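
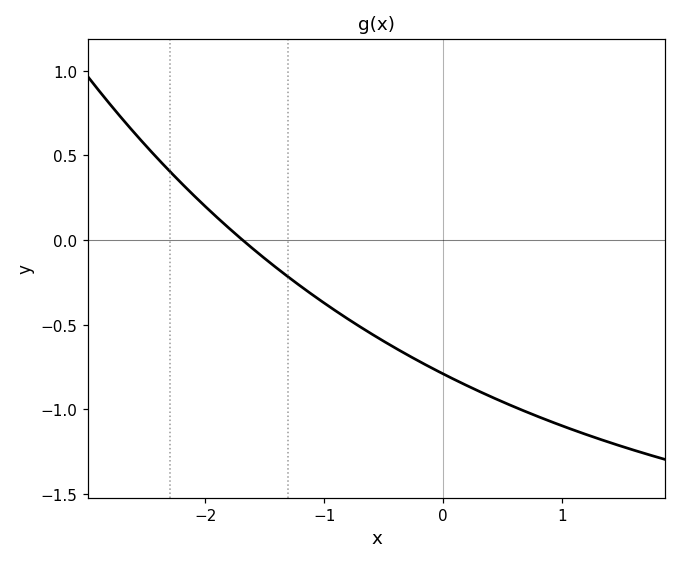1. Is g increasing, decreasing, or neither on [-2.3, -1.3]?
decreasing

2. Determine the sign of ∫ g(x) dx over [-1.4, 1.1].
negative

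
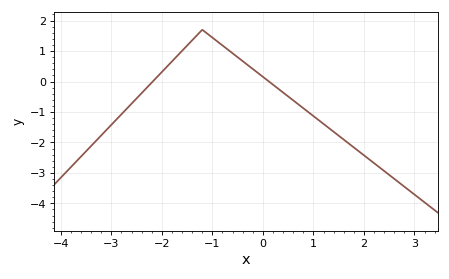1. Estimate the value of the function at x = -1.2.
1.7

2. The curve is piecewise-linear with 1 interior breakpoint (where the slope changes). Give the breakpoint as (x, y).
(-1.2, 1.7)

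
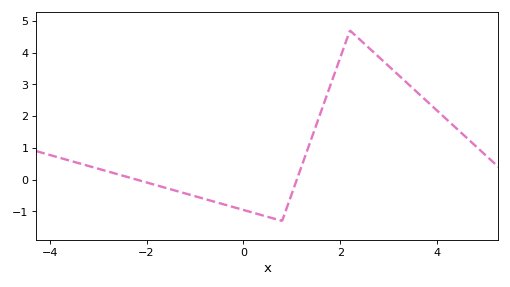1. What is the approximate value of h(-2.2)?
-0.001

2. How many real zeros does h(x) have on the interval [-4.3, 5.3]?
2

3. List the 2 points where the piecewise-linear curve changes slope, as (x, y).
(0.8, -1.3); (2.2, 4.7)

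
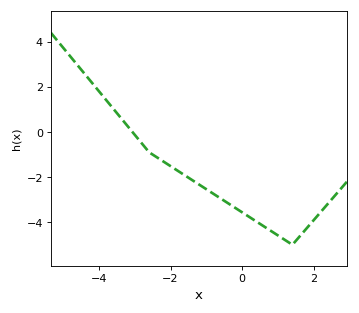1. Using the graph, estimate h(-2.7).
-0.707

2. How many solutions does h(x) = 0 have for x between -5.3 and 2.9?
1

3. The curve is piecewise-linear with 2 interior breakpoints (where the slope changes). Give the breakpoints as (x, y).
(-2.6, -0.9); (1.4, -5)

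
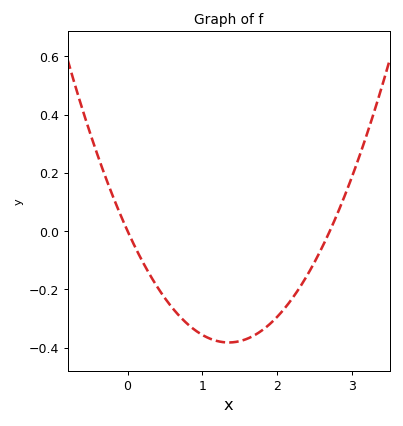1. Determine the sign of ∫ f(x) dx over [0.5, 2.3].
negative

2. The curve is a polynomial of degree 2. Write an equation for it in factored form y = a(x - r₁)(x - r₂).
y = 0.21(x - 0)(x - 2.7)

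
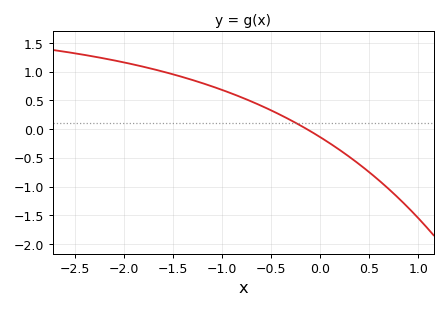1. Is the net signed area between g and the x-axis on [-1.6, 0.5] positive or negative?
positive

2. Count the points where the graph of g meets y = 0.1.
1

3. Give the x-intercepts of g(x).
-0.137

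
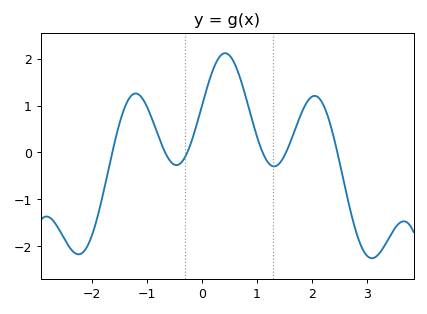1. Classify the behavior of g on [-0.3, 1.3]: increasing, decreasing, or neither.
neither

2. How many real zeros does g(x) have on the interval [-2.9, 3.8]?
6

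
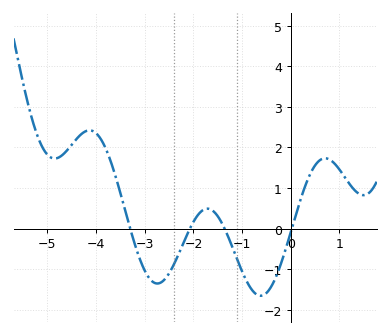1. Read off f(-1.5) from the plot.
0.3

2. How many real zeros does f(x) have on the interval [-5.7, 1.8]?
4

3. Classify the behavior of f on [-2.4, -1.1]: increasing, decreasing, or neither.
neither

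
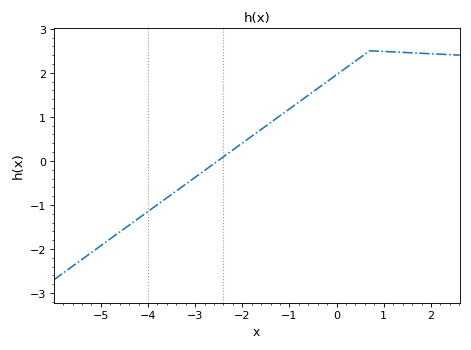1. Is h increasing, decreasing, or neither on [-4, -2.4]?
increasing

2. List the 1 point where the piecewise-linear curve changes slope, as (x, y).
(0.7, 2.5)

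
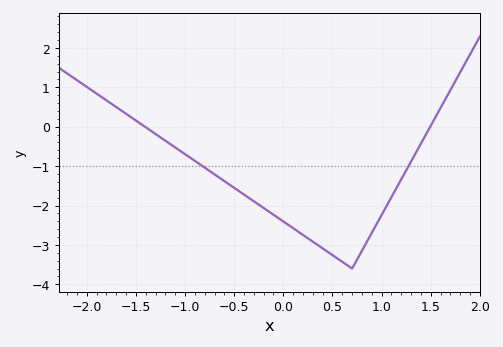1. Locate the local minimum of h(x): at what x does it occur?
0.698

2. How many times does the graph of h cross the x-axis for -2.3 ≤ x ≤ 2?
2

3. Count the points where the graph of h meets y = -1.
2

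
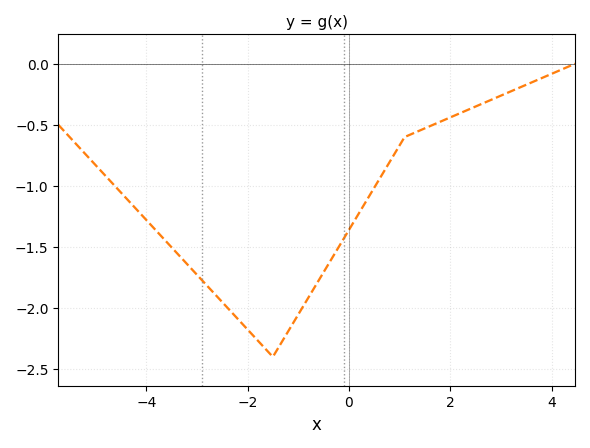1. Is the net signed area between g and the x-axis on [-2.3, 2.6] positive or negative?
negative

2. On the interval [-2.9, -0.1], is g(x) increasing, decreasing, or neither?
neither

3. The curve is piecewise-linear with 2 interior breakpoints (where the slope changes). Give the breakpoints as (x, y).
(-1.5, -2.4); (1.1, -0.6)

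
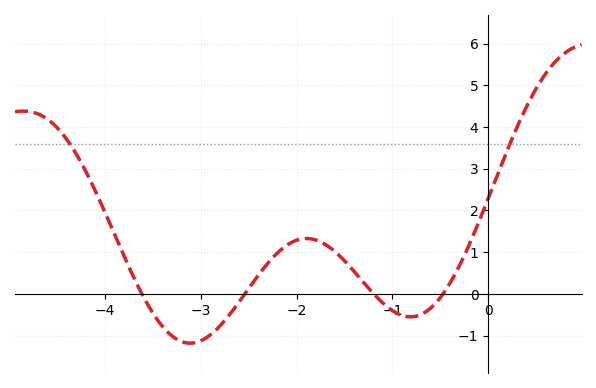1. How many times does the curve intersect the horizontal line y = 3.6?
2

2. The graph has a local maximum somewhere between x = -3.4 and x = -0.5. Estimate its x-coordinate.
-1.9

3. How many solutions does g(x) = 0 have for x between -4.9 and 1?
4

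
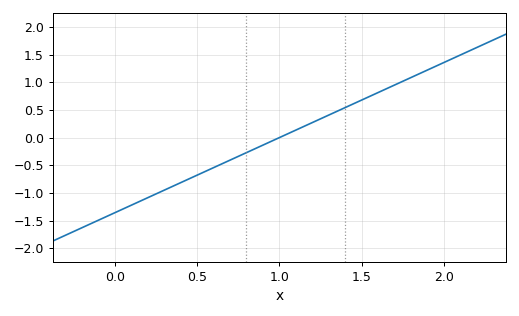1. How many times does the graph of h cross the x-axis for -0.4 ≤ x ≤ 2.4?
1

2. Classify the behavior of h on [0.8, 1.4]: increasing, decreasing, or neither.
increasing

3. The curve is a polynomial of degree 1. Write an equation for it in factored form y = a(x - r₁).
y = 1.36(x - 1)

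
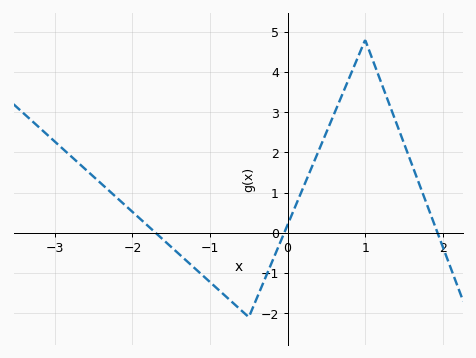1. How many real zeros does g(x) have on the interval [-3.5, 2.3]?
3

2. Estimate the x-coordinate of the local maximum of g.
0.999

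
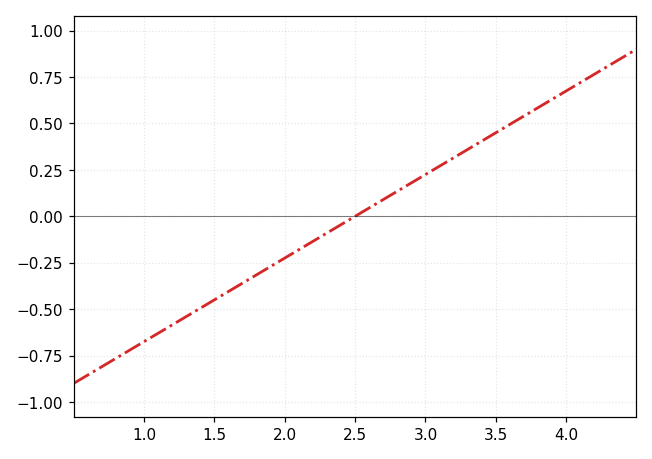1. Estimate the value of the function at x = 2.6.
0.045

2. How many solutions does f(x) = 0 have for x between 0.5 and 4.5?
1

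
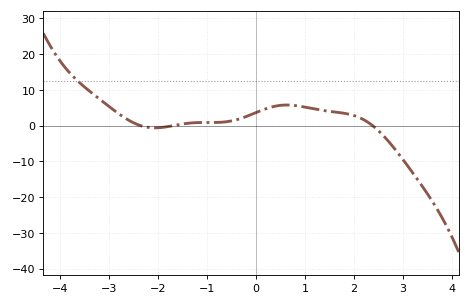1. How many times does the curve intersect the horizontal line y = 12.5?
1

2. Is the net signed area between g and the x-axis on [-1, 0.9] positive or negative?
positive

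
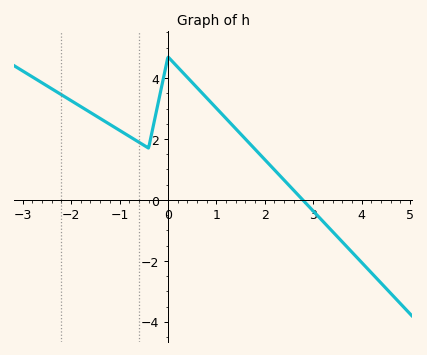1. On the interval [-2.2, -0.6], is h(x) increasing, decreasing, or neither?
decreasing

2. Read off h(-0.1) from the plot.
3.95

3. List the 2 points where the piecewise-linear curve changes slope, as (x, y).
(-0.4, 1.7); (0, 4.7)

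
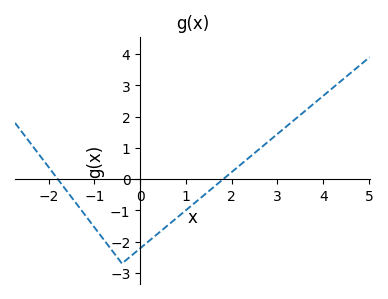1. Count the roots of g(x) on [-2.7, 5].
2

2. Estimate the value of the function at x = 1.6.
-0.261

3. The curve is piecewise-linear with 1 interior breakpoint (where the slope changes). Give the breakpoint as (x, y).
(-0.4, -2.7)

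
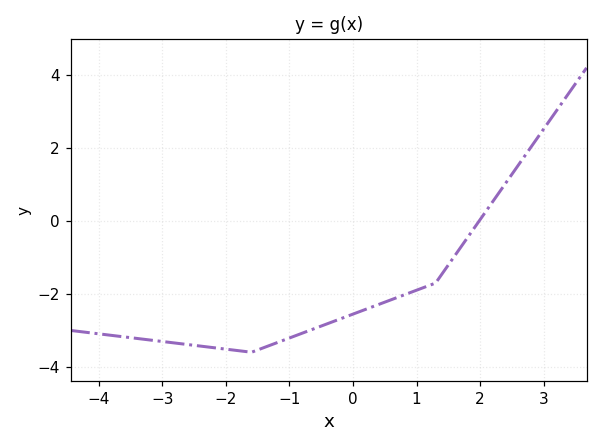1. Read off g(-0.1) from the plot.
-2.6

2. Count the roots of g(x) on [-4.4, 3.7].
1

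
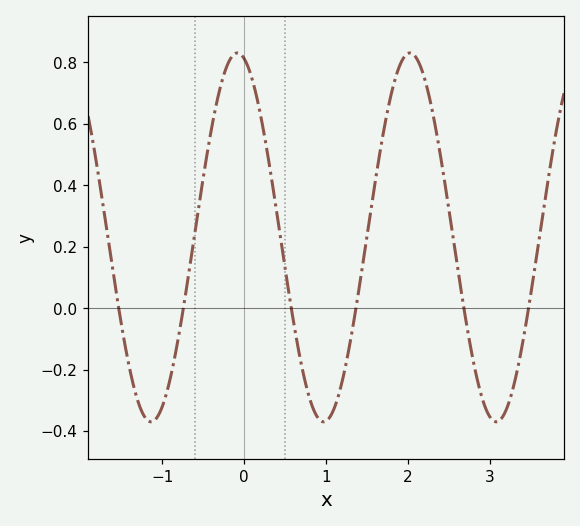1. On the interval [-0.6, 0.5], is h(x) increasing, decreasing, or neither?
neither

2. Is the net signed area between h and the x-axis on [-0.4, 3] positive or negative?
positive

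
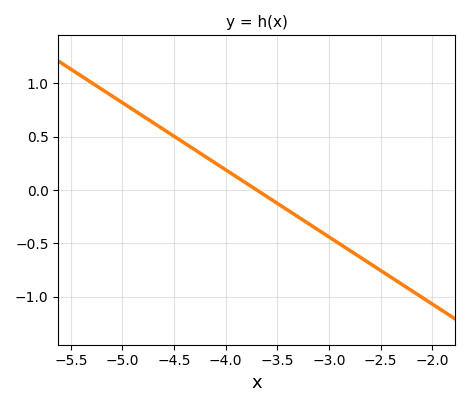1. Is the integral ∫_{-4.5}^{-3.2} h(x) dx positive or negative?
positive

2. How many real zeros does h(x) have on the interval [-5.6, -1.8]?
1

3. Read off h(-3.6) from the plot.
-0.05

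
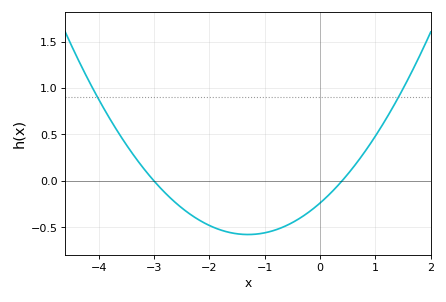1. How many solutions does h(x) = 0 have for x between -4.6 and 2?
2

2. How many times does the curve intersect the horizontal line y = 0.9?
2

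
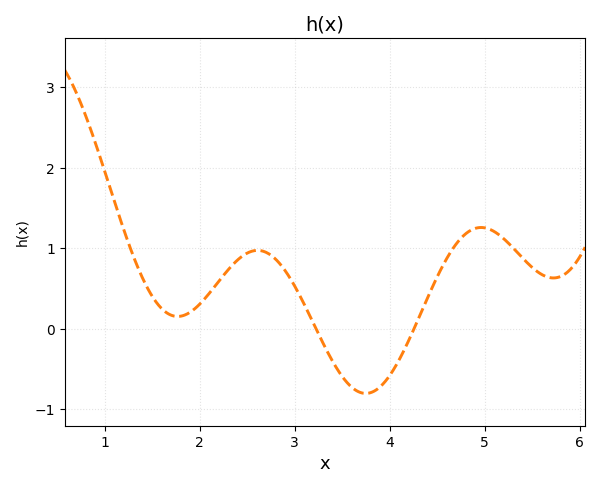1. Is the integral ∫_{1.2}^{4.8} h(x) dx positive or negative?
positive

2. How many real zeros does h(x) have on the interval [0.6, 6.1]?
2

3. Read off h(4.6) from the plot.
0.9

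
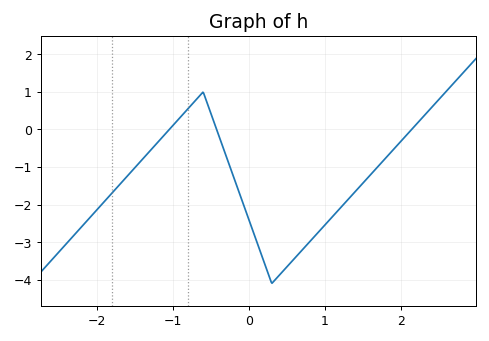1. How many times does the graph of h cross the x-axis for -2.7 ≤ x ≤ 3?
3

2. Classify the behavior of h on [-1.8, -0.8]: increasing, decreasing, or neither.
increasing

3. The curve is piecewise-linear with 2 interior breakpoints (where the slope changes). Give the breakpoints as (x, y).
(-0.6, 1); (0.3, -4.1)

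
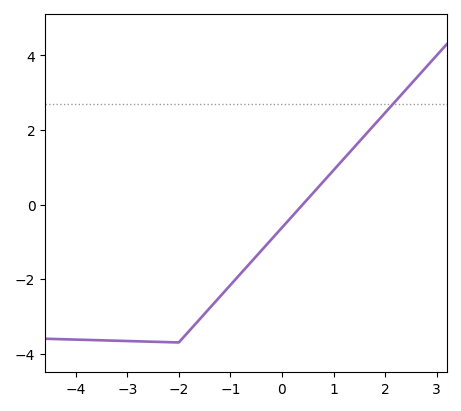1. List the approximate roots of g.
0.402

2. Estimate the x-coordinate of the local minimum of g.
-2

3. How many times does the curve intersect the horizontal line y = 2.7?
1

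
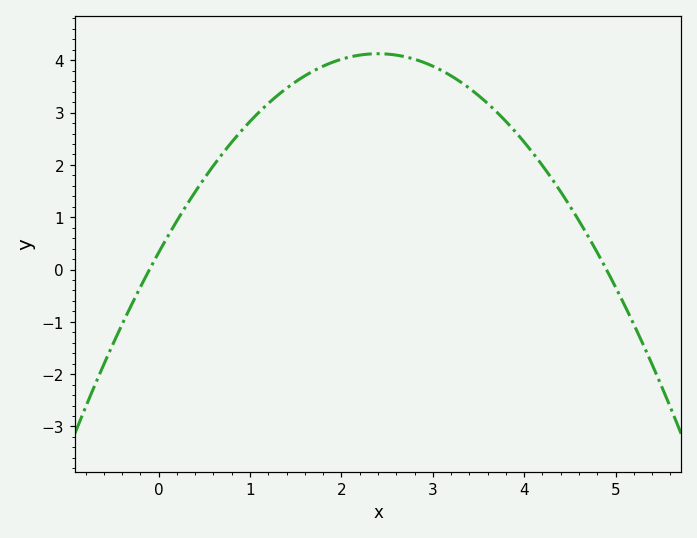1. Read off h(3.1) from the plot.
3.8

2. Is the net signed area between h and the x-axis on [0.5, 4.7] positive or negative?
positive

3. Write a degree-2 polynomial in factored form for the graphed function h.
y = -0.66(x + 0.1)(x - 4.9)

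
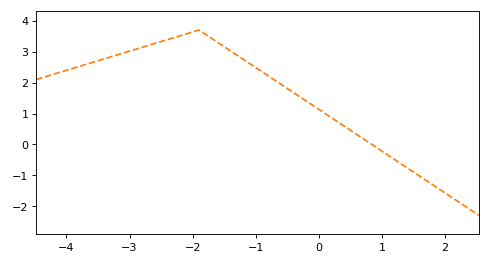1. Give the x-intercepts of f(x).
0.84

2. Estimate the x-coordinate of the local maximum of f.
-1.9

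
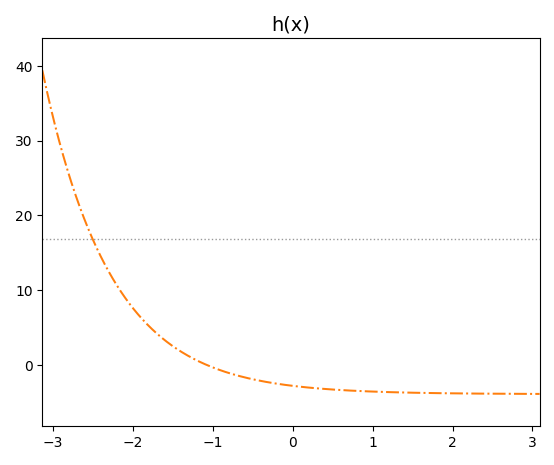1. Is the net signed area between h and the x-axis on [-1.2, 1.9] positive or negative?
negative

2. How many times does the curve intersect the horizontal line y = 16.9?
1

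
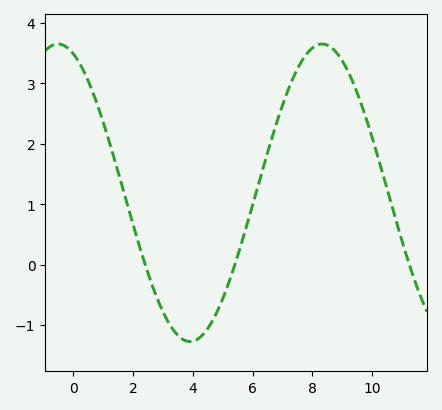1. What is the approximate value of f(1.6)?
1.4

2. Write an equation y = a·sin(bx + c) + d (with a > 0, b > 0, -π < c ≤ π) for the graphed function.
y = 2.46sin(0.71x + 1.9) + 1.19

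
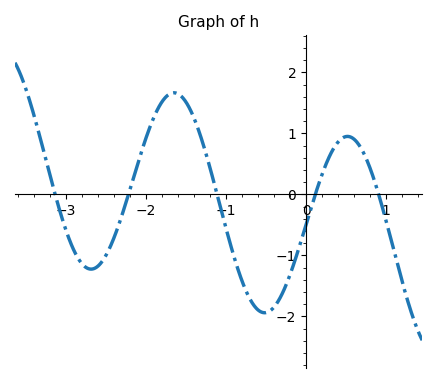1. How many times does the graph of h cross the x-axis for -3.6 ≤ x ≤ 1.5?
5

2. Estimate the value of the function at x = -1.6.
1.6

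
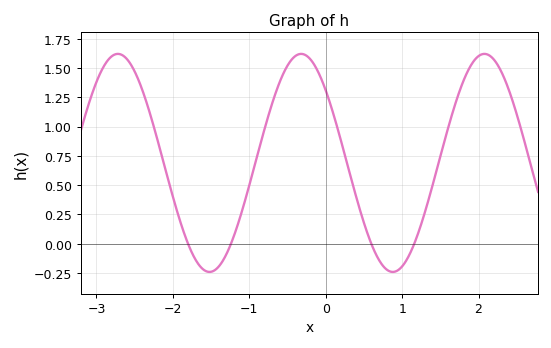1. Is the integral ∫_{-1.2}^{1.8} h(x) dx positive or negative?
positive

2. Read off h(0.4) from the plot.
0.4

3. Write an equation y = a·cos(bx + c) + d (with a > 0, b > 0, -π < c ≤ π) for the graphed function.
y = 0.93cos(2.6x + 0.84) + 0.69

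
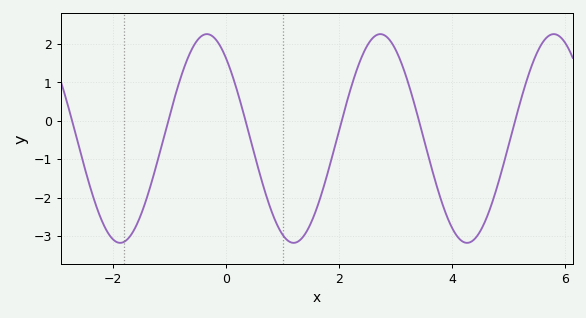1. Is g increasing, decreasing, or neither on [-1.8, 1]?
neither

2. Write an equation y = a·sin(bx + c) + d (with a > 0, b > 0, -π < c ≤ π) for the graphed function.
y = 2.72sin(2x + 2.3) - 0.46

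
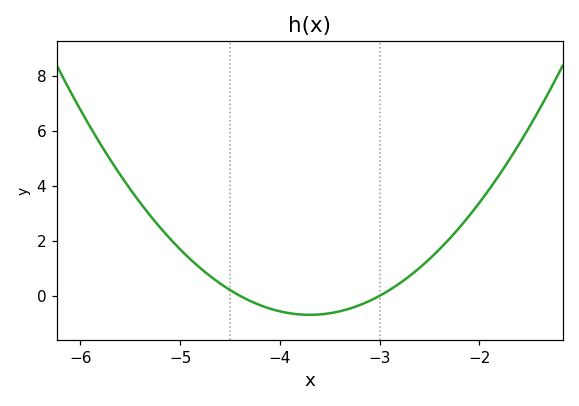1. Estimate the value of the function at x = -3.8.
-0.677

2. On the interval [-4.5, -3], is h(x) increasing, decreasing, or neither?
neither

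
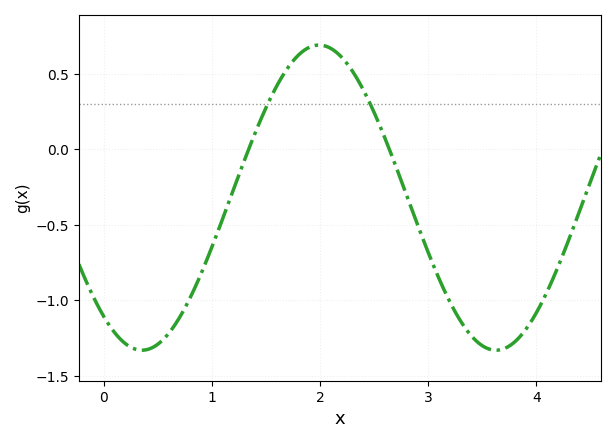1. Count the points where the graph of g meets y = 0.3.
2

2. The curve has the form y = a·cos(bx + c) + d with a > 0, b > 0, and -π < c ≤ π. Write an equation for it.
y = 1.01cos(1.9x + 2.5) - 0.32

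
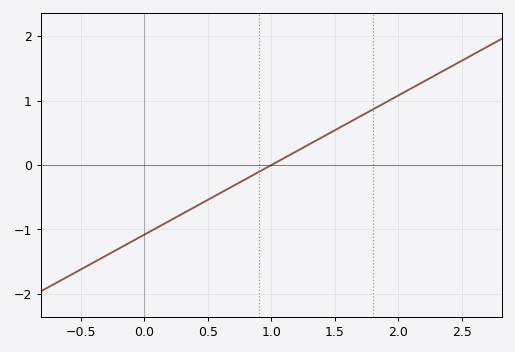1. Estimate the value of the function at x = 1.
0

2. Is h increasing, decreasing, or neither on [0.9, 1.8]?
increasing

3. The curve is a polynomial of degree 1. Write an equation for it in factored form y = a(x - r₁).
y = 1.08(x - 1)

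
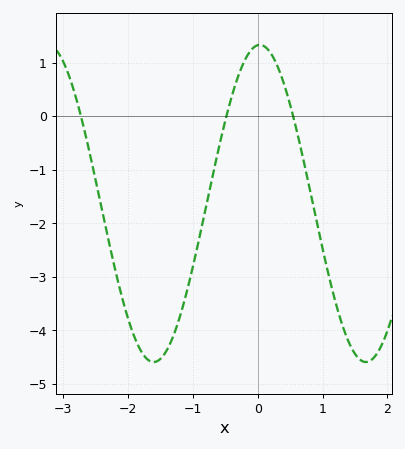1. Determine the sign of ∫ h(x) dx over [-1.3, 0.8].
negative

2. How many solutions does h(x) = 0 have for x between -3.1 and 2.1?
3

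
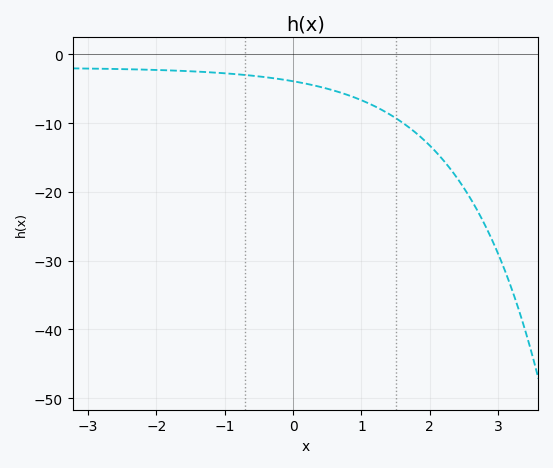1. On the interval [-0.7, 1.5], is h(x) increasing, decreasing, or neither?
decreasing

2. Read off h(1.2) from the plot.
-8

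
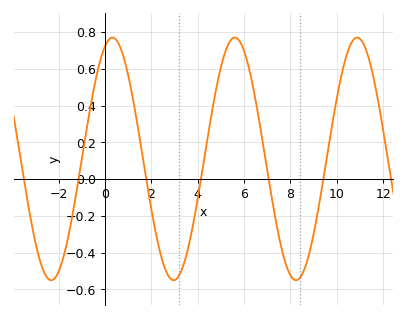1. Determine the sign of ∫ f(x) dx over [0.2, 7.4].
positive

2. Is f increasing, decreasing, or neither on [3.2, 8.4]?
neither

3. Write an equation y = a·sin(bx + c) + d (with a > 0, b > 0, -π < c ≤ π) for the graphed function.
y = 0.66sin(1.19x + 1.19) + 0.11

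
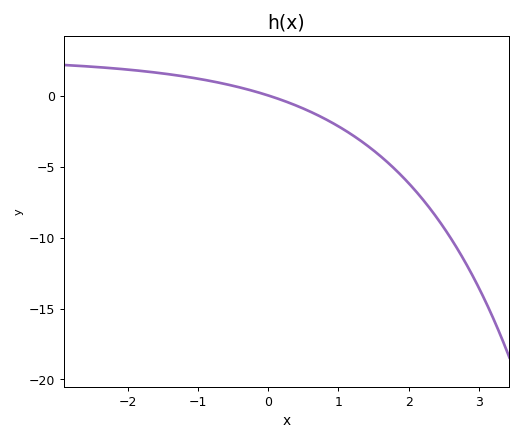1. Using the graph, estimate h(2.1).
-6.5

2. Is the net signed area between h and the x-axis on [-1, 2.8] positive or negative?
negative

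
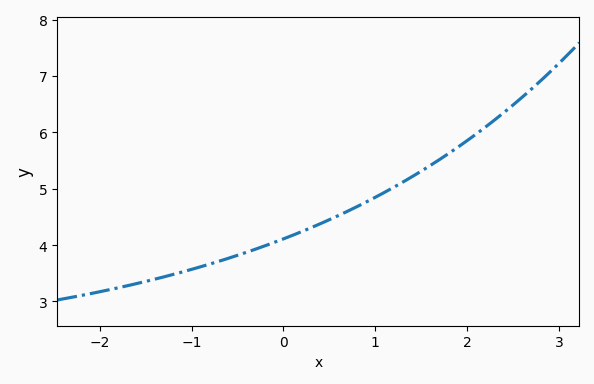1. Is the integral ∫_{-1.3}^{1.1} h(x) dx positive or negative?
positive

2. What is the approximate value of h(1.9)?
5.7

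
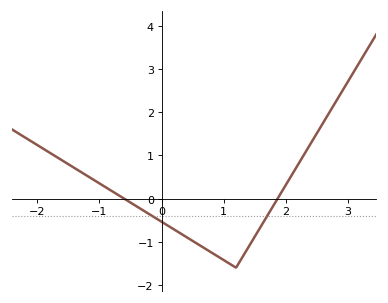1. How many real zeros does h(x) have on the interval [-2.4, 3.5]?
2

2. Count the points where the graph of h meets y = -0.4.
2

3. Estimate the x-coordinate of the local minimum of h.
1.2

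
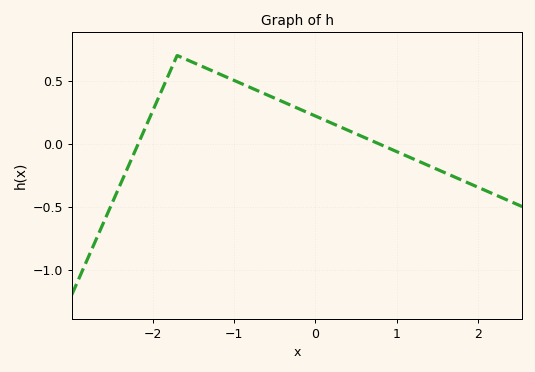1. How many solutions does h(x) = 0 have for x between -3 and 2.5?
2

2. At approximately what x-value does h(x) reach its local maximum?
-1.7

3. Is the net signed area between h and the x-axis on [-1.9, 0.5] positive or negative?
positive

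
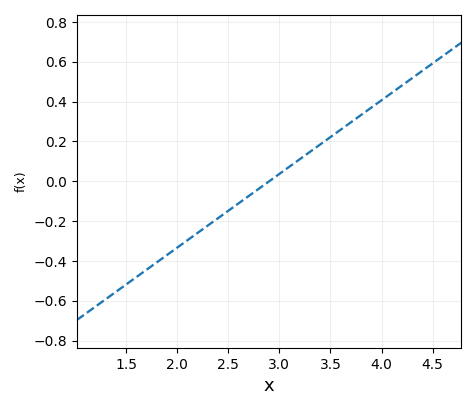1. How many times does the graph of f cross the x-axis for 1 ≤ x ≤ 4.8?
1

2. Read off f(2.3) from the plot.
-0.22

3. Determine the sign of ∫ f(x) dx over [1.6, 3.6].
negative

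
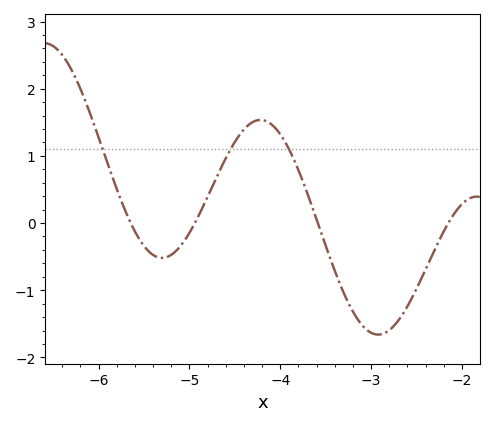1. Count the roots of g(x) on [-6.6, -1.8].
4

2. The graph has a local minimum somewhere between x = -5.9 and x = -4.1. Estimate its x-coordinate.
-5.3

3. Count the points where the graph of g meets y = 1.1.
3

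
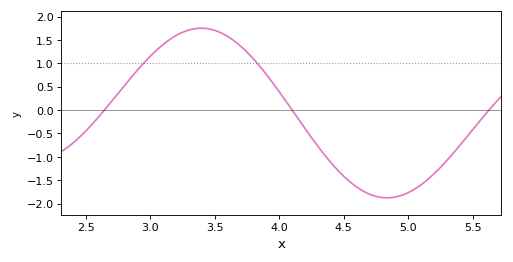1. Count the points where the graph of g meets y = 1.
2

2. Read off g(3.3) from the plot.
1.71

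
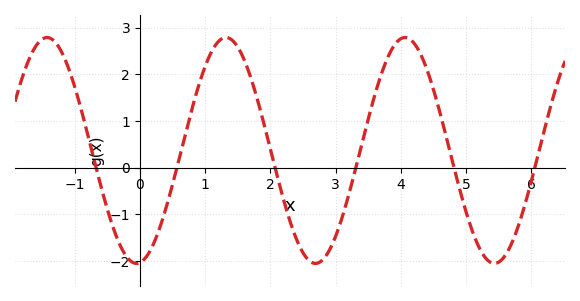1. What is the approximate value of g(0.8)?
1.3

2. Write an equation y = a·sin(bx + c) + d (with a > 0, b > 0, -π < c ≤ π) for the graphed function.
y = 2.42sin(2.3x - 1.4) + 0.37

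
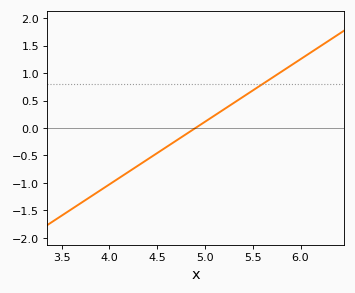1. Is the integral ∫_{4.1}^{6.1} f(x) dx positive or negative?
positive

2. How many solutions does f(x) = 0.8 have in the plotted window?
1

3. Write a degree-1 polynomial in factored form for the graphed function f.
y = 1.14(x - 4.9)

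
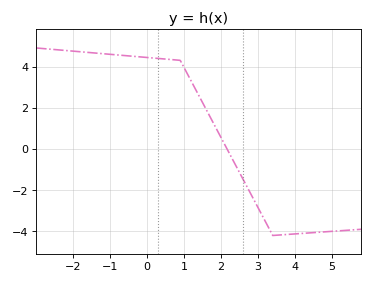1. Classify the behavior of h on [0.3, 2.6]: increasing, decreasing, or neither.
decreasing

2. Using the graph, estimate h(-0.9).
4.6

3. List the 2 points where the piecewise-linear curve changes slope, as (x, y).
(0.9, 4.3); (3.4, -4.2)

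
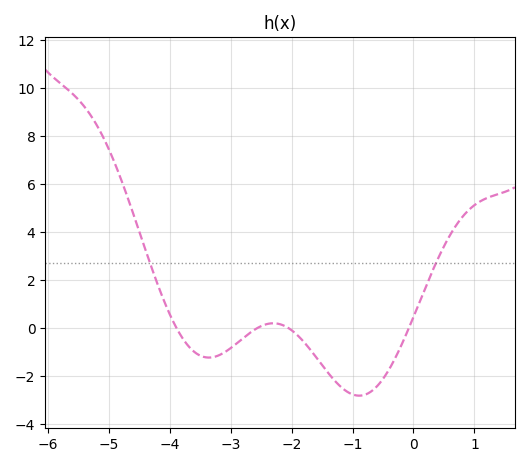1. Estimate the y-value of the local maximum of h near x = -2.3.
0.2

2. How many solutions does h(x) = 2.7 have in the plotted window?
2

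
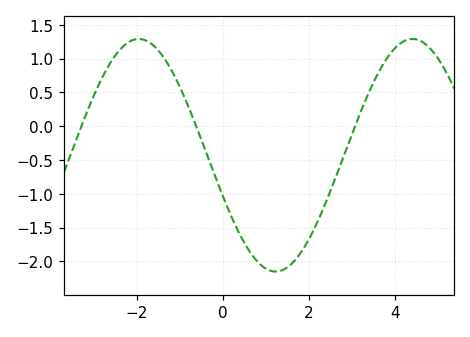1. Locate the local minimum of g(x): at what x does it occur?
1.2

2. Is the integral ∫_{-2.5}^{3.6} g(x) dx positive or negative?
negative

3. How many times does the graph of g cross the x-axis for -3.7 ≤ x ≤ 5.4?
3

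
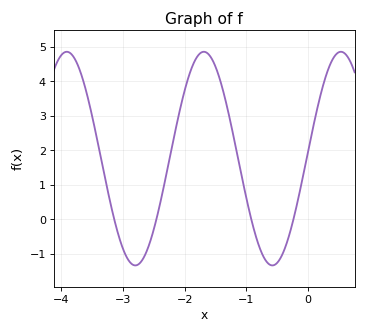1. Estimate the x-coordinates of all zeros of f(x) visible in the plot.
-3.1, -2.5, -0.9, -0.2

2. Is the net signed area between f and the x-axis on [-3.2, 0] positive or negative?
positive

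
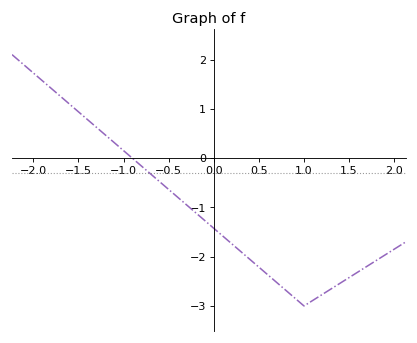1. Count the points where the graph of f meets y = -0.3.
1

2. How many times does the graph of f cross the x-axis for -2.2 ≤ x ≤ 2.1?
1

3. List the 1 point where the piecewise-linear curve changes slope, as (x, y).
(1, -3)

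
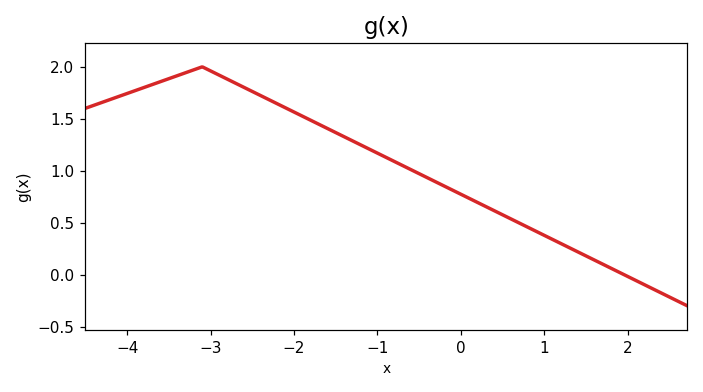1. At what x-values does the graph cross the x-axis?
2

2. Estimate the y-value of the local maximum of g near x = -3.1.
2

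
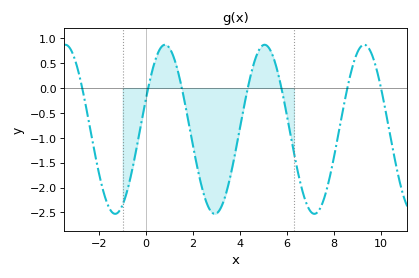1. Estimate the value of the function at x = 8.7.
0.254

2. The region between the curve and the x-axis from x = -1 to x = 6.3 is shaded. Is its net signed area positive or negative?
negative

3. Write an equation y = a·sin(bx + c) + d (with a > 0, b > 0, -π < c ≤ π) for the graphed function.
y = 1.7sin(1.48x + 0.382) - 0.83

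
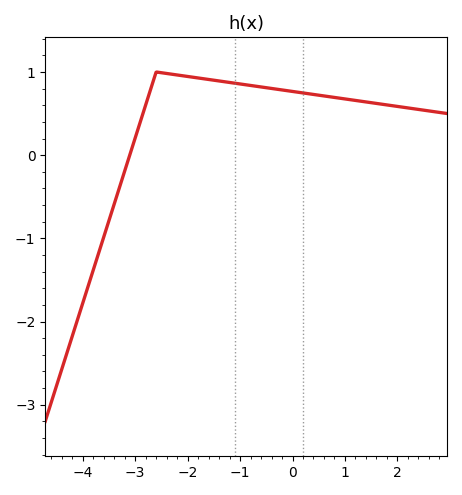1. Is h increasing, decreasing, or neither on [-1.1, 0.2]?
decreasing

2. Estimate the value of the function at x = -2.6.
1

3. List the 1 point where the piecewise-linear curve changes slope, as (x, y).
(-2.6, 1)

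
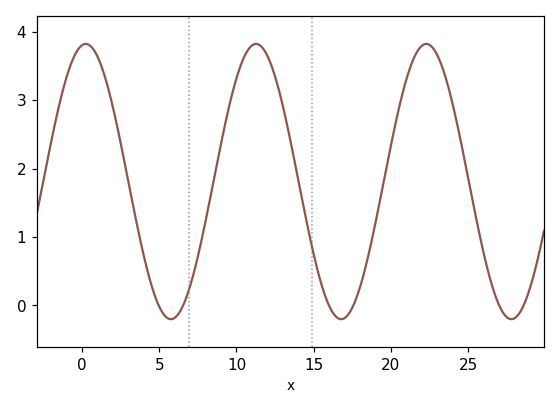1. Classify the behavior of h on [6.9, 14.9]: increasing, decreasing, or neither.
neither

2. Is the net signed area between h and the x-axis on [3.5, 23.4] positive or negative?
positive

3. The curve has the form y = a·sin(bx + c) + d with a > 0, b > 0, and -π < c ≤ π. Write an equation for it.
y = 2.01sin(0.57x + 1.4) + 1.81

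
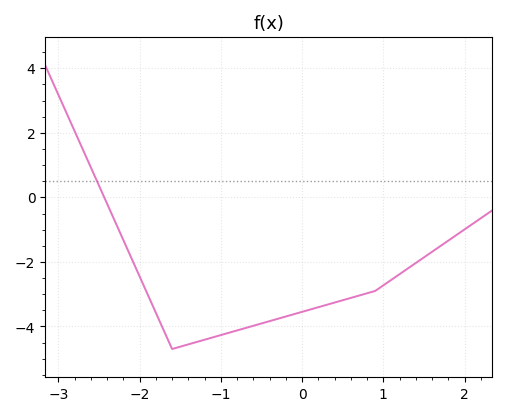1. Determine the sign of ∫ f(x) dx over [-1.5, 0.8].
negative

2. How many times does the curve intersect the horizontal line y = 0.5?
1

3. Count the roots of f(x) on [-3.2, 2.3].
1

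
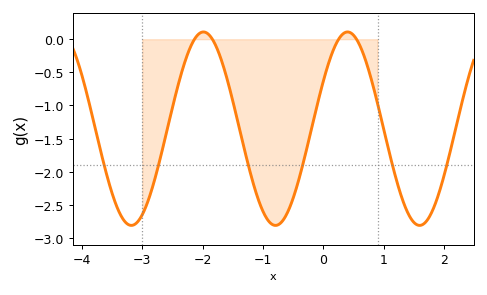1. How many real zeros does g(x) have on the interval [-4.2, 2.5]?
4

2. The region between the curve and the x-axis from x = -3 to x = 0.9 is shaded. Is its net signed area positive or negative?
negative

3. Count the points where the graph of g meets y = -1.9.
6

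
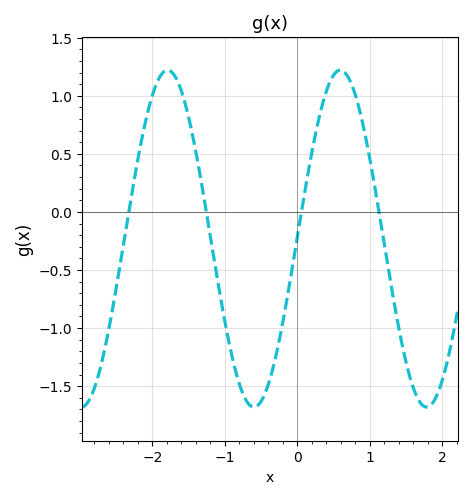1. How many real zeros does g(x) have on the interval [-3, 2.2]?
4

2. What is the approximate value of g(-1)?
-0.95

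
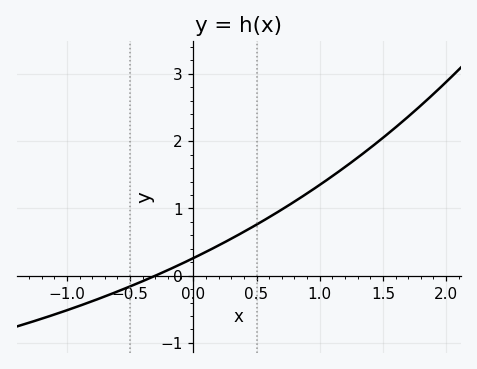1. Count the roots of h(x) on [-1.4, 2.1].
1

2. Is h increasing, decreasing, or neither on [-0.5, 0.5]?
increasing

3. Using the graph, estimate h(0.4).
0.7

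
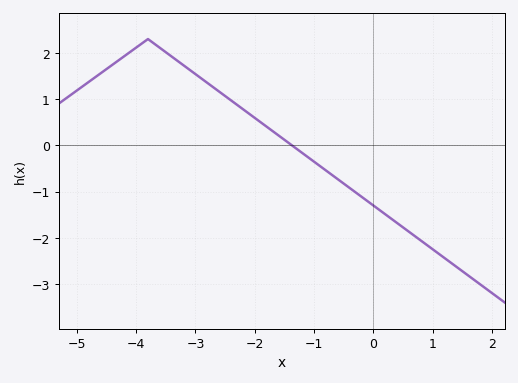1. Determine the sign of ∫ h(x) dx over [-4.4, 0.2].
positive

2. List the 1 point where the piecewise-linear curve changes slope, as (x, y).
(-3.8, 2.3)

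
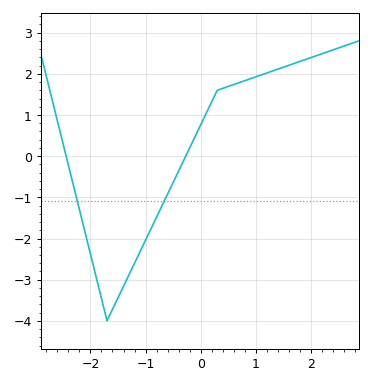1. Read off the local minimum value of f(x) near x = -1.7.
-4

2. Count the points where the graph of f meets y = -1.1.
2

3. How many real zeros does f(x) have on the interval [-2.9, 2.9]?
2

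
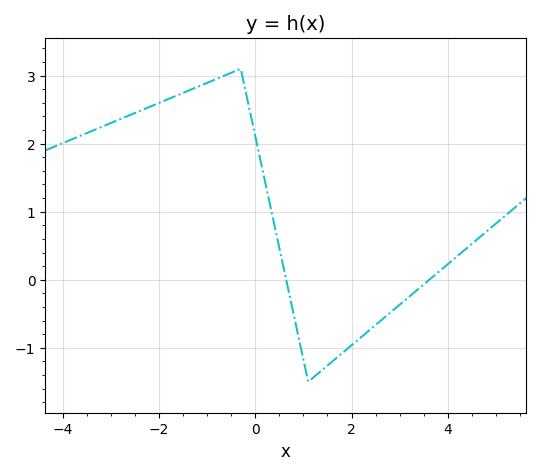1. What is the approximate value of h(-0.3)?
3.1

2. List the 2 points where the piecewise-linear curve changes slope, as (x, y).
(-0.3, 3.1); (1.1, -1.5)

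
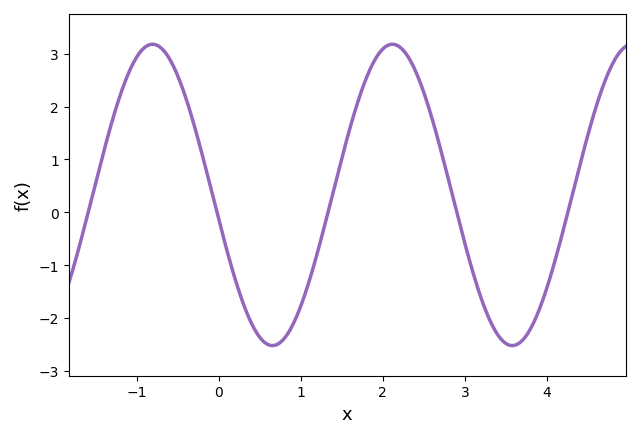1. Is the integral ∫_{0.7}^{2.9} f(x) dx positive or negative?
positive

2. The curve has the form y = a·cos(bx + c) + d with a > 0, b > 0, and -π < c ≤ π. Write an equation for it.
y = 2.85cos(2.15x + 1.73) + 0.33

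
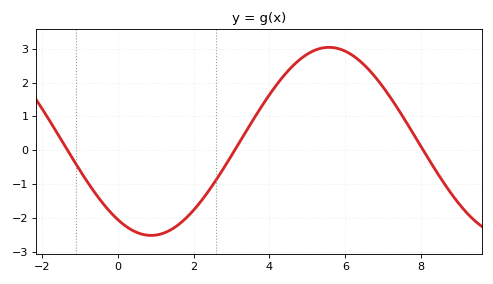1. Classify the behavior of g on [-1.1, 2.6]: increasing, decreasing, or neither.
neither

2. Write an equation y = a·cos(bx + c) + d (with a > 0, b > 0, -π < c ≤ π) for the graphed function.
y = 2.78cos(0.67x + 2.55) + 0.26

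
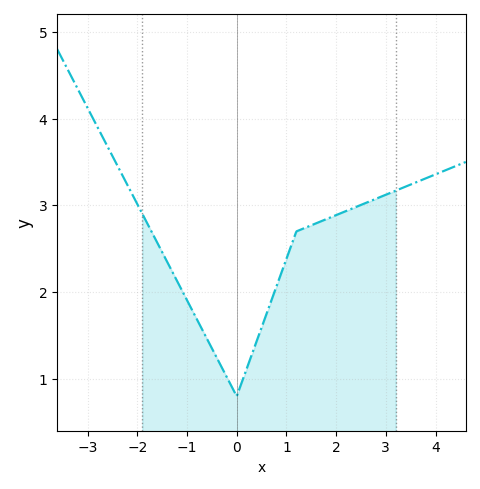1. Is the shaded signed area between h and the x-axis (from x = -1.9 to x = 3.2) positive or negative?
positive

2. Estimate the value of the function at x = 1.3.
2.72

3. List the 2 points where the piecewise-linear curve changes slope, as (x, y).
(0, 0.8); (1.2, 2.7)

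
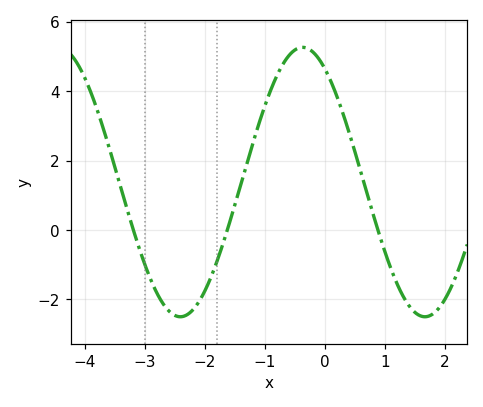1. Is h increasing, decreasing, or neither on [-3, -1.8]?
neither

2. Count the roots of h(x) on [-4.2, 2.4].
3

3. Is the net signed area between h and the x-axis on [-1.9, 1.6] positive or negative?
positive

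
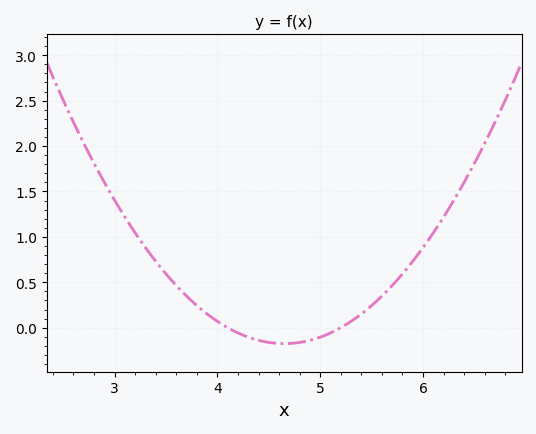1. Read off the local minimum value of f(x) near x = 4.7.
-0.2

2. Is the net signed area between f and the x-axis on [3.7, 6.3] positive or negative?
positive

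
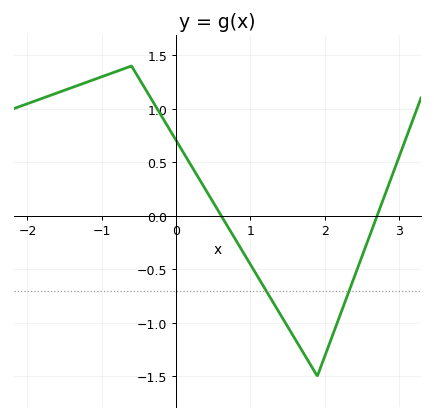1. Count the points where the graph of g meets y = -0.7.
2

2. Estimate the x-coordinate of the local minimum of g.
1.9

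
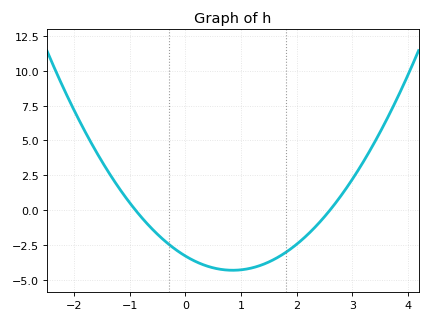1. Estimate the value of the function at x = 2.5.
-0.4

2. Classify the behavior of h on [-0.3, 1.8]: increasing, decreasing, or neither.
neither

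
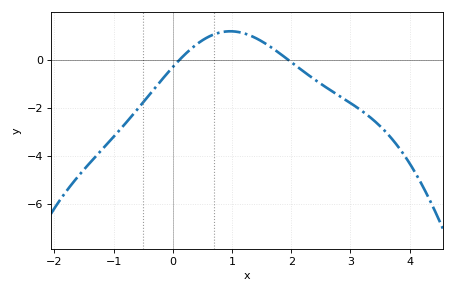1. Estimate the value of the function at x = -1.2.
-3.76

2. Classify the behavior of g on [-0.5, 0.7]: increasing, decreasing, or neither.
increasing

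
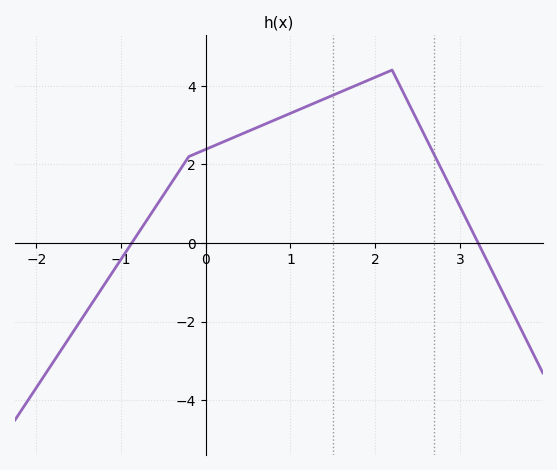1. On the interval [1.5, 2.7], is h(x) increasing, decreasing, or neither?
neither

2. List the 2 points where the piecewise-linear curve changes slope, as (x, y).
(-0.2, 2.2); (2.2, 4.4)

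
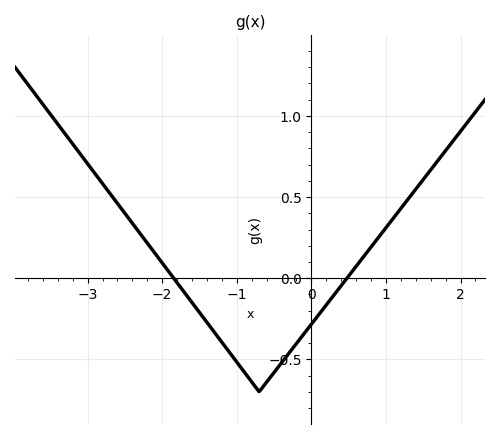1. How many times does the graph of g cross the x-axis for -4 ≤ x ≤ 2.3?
2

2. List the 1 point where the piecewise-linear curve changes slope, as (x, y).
(-0.7, -0.7)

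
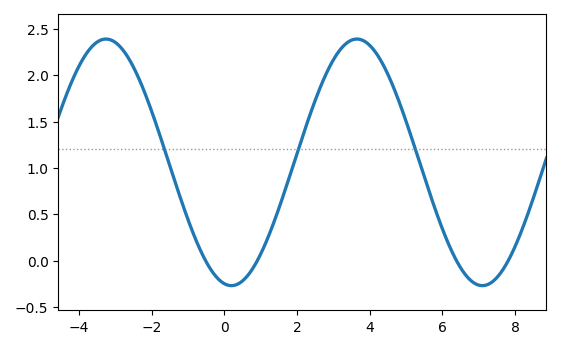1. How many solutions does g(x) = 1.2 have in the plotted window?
3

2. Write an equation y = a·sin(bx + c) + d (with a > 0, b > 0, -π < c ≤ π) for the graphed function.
y = 1.33sin(0.91x - 1.8) + 1.06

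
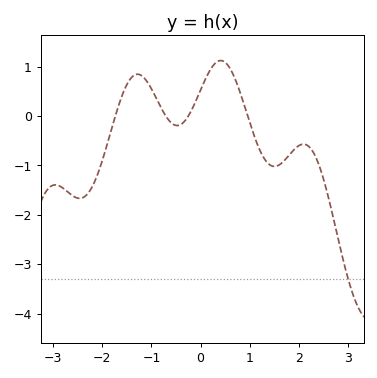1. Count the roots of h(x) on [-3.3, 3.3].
4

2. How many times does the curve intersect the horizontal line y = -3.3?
1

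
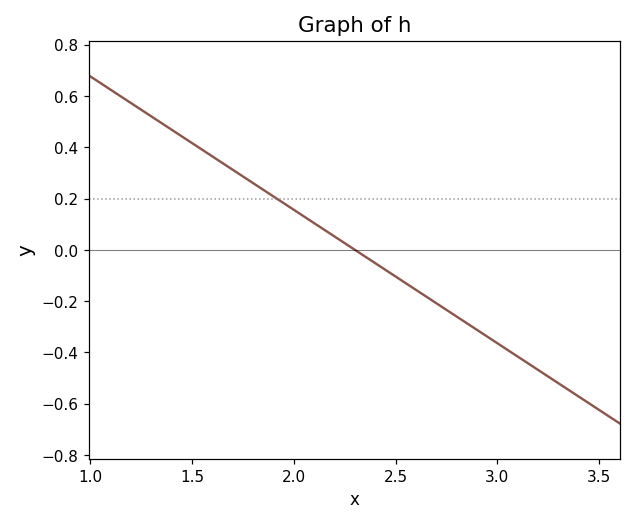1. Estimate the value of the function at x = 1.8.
0.26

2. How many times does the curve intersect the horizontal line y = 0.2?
1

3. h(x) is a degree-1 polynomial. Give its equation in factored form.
y = -0.52(x - 2.3)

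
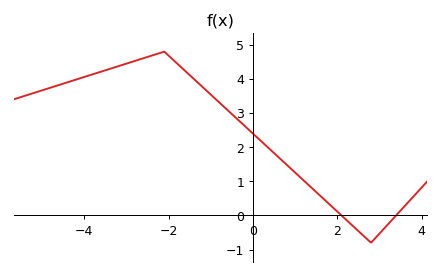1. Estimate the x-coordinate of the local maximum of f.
-2.2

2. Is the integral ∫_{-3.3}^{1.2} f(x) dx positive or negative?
positive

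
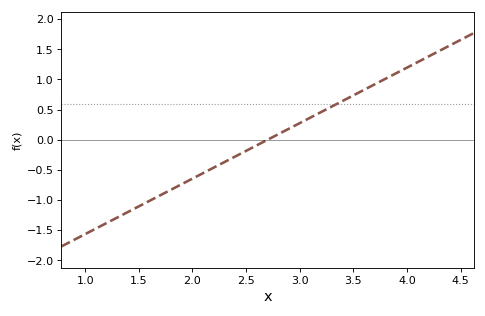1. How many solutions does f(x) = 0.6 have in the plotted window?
1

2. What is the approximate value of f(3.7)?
0.92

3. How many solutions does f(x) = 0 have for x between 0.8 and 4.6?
1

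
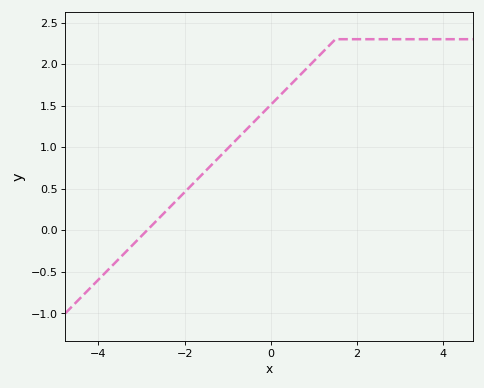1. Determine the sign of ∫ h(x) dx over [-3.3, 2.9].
positive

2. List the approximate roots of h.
-2.87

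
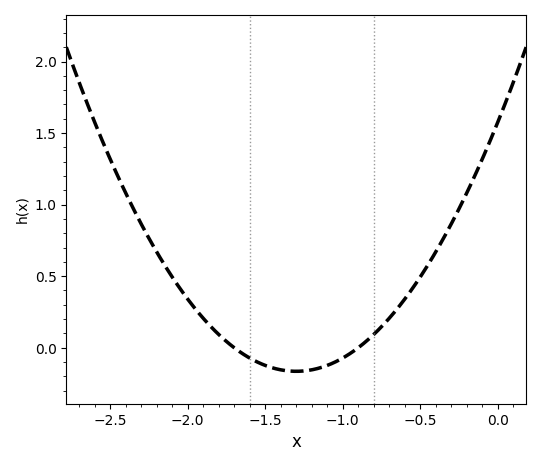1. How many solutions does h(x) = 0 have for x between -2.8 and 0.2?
2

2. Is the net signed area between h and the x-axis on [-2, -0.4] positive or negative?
positive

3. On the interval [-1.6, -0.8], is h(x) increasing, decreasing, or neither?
neither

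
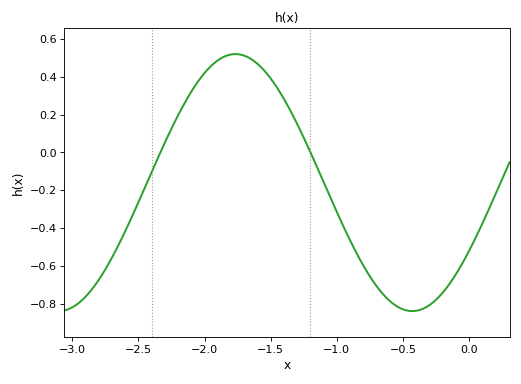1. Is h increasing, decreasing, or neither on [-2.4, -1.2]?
neither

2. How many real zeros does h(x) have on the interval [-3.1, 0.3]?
2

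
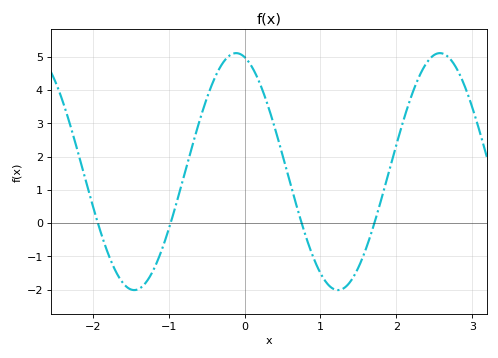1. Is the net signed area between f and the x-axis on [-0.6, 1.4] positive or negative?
positive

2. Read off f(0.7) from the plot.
0.406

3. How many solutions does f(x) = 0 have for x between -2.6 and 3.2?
4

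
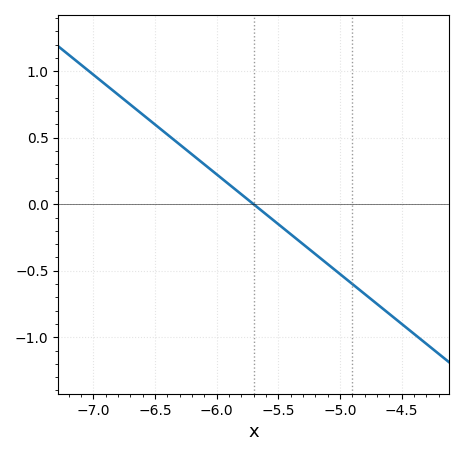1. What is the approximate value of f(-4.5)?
-0.9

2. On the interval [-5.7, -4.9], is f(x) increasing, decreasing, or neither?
decreasing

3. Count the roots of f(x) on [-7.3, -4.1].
1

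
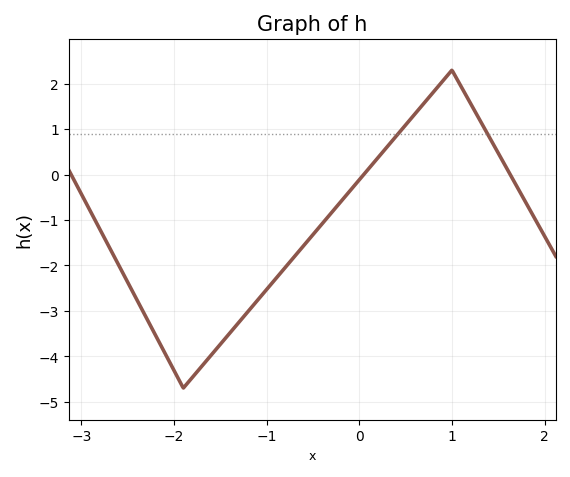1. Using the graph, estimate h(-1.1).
-2.8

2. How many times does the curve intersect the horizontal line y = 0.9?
2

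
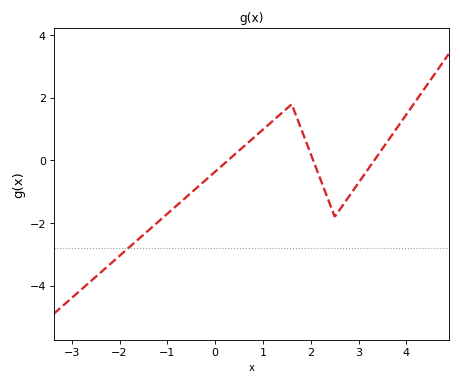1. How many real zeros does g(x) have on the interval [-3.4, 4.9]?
3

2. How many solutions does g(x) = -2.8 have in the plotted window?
1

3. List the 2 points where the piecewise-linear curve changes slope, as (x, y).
(1.6, 1.8); (2.5, -1.8)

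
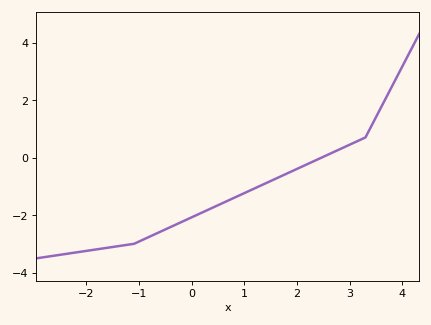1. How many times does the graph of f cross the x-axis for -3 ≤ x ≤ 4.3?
1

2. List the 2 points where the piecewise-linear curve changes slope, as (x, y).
(-1.1, -3); (3.3, 0.7)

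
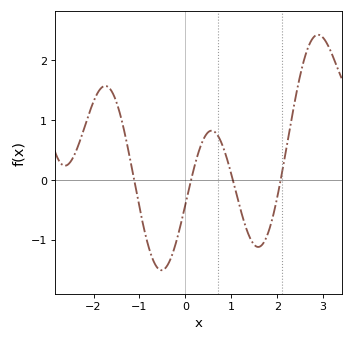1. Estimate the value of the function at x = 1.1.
-0.2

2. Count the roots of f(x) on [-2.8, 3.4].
4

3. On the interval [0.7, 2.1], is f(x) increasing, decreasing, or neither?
neither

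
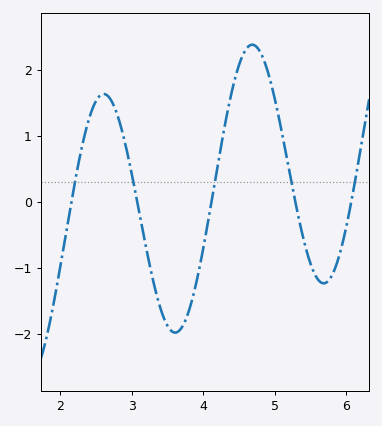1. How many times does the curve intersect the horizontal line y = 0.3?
5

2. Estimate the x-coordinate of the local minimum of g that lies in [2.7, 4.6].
3.61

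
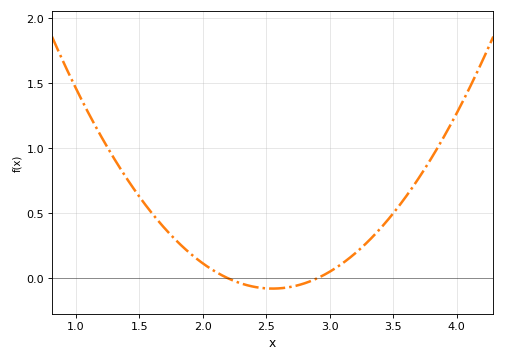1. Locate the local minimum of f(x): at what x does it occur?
2.55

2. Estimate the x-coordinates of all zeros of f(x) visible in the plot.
2.2, 2.9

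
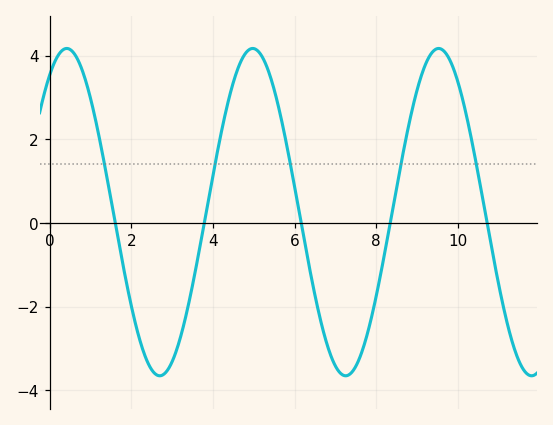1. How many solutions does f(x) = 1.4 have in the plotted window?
5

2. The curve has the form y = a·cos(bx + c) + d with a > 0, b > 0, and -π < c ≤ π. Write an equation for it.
y = 3.91cos(1.38x - 0.582) + 0.26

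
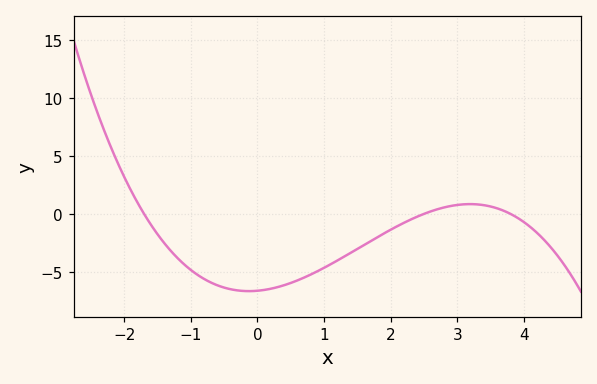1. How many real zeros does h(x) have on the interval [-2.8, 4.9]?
3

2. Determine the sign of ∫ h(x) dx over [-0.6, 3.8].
negative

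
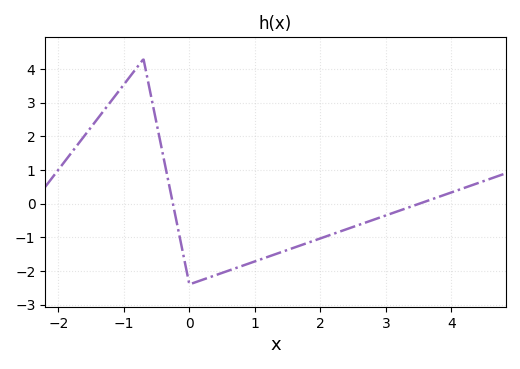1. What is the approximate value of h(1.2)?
-1.6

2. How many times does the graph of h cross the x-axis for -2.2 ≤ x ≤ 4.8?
2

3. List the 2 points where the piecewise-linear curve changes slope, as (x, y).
(-0.7, 4.3); (0, -2.4)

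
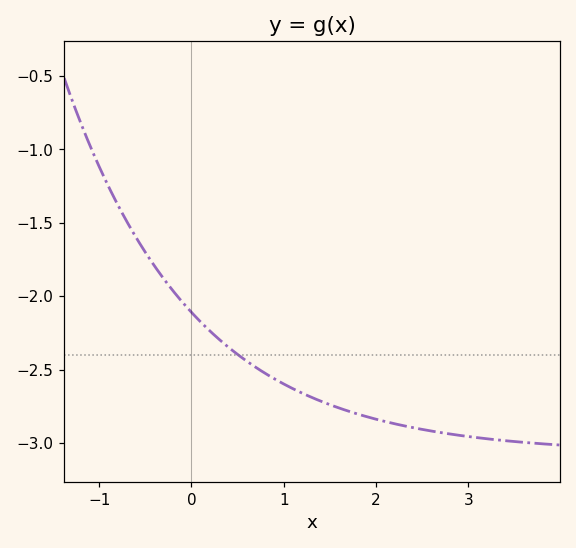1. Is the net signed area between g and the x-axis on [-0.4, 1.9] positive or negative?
negative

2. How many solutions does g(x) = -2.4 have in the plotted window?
1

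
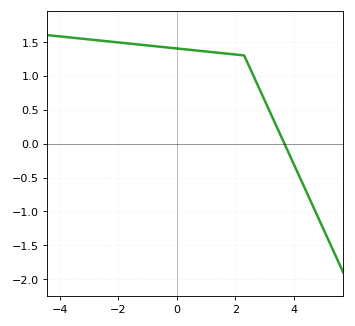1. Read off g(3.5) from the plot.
0.165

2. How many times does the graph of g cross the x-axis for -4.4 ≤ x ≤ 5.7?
1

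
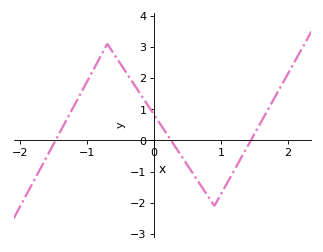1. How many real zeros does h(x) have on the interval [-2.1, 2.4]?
3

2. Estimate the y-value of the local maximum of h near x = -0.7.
3.1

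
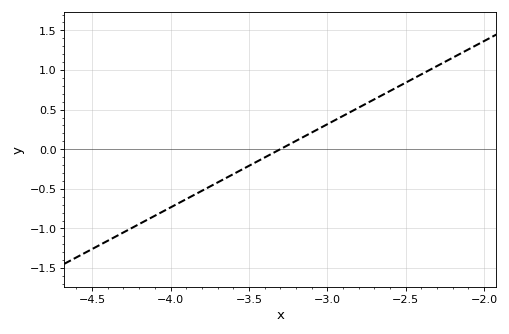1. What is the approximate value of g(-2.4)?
0.945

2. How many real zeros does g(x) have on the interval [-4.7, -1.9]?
1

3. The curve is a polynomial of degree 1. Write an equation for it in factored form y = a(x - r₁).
y = 1.05(x + 3.3)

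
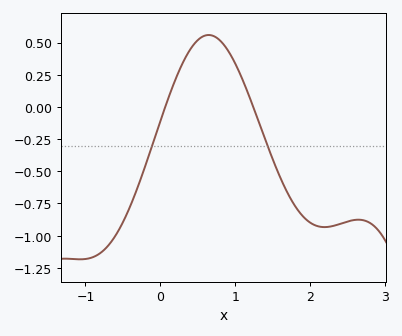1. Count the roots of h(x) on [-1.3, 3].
2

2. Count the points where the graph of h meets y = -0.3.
2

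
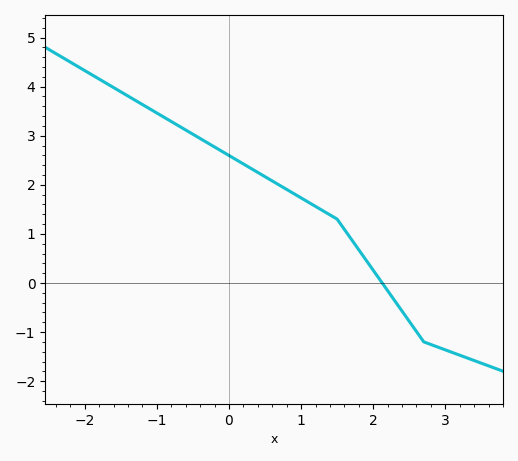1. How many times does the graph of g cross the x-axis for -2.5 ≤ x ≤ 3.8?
1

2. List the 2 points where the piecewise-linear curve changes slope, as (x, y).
(1.5, 1.3); (2.7, -1.2)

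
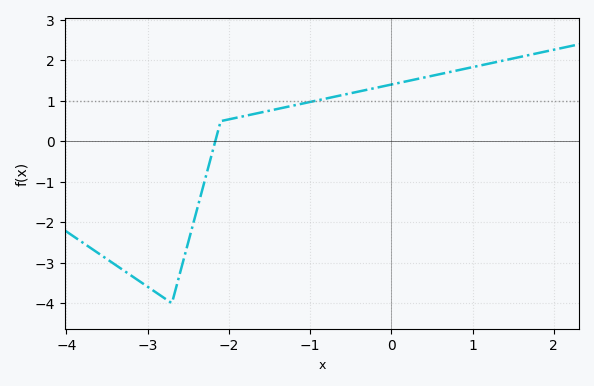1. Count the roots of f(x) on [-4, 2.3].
1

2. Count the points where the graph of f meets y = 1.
1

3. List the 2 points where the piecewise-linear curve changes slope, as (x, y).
(-2.7, -4); (-2.1, 0.5)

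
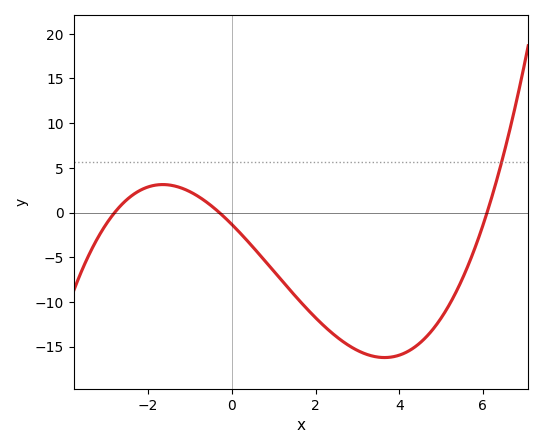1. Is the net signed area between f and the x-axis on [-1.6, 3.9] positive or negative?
negative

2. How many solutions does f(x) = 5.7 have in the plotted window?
1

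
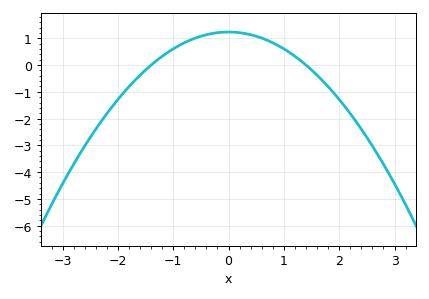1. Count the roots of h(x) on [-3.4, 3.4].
2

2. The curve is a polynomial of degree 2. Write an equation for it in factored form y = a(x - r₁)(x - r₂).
y = -0.63(x + 1.4)(x - 1.4)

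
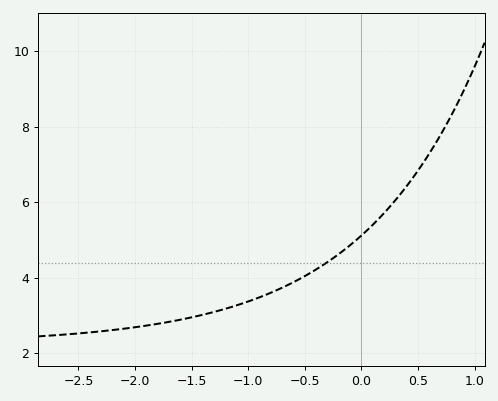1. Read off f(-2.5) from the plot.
2.6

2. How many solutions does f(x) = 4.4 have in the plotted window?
1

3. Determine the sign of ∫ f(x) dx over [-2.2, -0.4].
positive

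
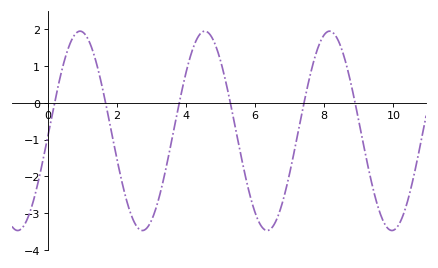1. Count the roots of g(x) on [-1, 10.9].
6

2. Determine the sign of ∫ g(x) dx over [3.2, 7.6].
negative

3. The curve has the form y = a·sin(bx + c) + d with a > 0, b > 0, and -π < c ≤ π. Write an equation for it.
y = 2.71sin(1.74x - 0.05) - 0.76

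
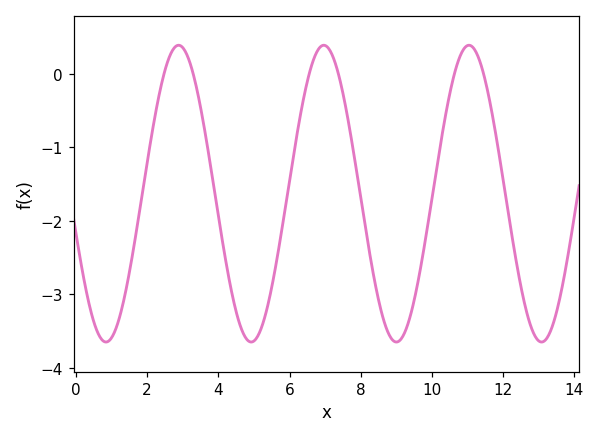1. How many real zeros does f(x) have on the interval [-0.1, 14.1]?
6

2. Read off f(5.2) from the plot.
-3.5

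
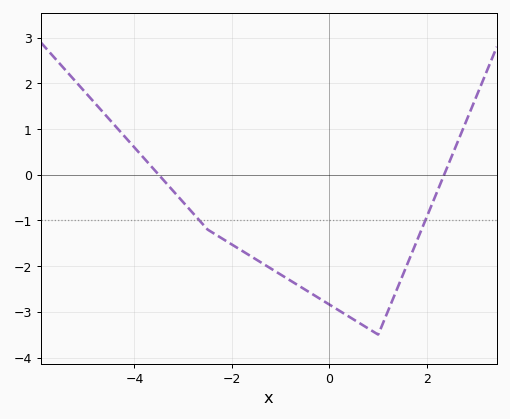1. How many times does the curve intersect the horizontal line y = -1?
2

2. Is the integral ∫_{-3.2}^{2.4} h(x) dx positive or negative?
negative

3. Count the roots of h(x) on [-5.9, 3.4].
2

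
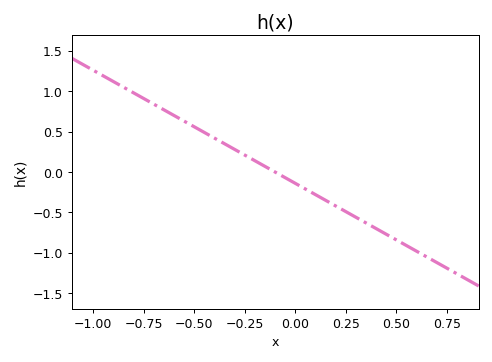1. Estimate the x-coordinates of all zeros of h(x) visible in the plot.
-0.1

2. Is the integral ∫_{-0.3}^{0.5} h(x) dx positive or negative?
negative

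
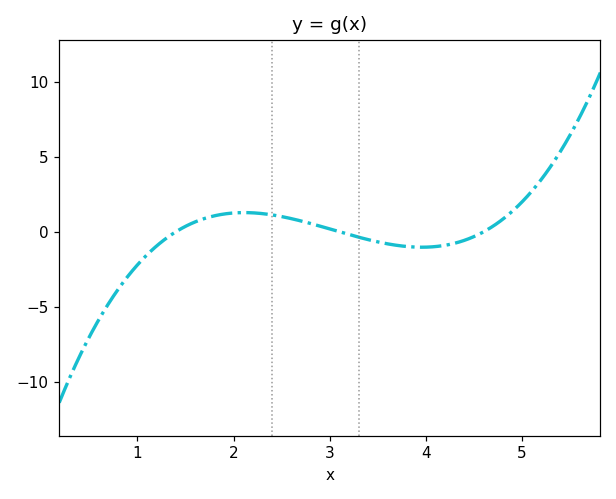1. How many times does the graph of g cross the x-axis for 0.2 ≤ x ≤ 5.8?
3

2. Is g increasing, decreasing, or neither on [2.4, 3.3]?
decreasing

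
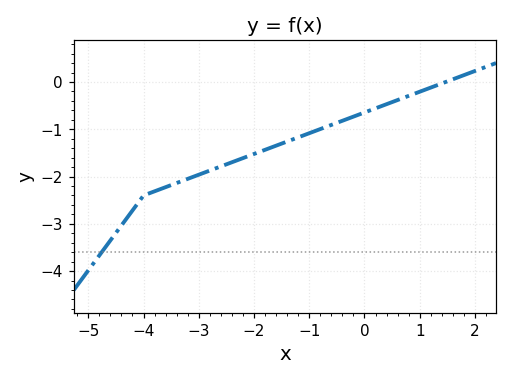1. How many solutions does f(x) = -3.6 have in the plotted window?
1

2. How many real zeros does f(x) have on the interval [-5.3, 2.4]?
1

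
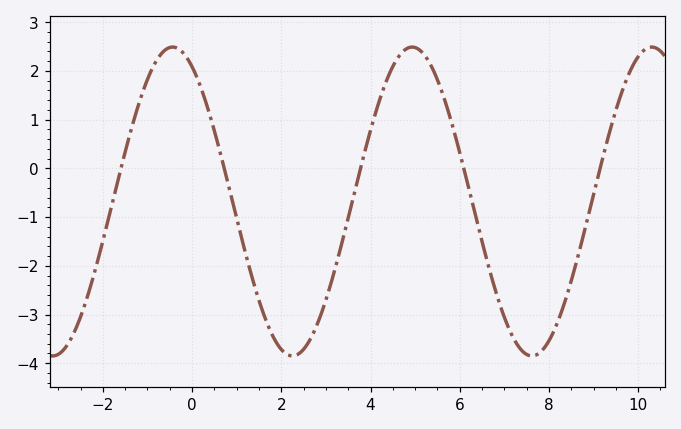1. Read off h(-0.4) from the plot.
2.49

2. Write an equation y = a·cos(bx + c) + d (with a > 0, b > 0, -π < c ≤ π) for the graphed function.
y = 3.17cos(1.17x + 0.512) - 0.68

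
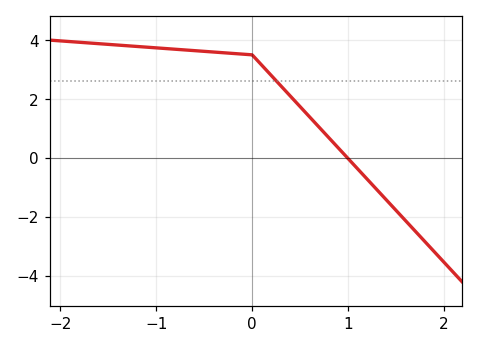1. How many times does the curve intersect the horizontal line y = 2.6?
1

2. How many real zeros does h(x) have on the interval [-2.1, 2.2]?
1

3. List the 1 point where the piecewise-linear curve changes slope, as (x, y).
(0, 3.5)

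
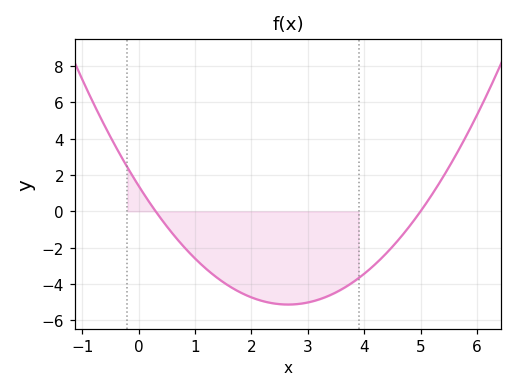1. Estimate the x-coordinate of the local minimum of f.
2.6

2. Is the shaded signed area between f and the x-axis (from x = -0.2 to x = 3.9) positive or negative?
negative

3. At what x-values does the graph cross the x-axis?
0.2, 5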